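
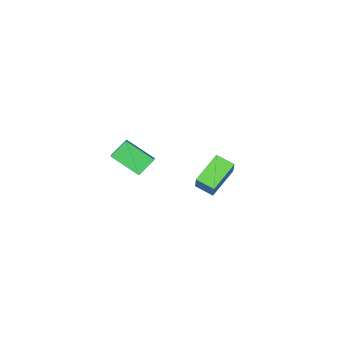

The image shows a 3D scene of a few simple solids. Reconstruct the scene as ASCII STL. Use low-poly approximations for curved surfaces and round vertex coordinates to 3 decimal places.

solid 
facet normal -0.496 0.790 -0.361
outer loop
vertex -5.033 -3.477 -2.527
vertex -4.411 -2.387 -0.995
vertex -3.284 -2.893 -3.652
endloop
endfacet
facet normal -0.314 -0.550 -0.774
outer loop
vertex -2.669 -3.873 -3.205
vertex -5.033 -3.477 -2.527
vertex -3.284 -2.893 -3.652
endloop
endfacet
facet normal -0.496 0.790 -0.361
outer loop
vertex -3.284 -2.893 -3.652
vertex -4.411 -2.387 -0.995
vertex -2.662 -1.803 -2.121
endloop
endfacet
facet normal 0.809 0.270 -0.521
outer loop
vertex -2.662 -1.803 -2.121
vertex -2.669 -3.873 -3.205
vertex -3.284 -2.893 -3.652
endloop
endfacet
facet normal -0.810 -0.270 0.521
outer loop
vertex -5.033 -3.477 -2.527
vertex -3.796 -3.367 -0.548
vertex -4.411 -2.387 -0.995
endloop
endfacet
facet normal -0.314 -0.551 -0.773
outer loop
vertex -4.418 -4.457 -2.079
vertex -5.033 -3.477 -2.527
vertex -2.669 -3.873 -3.205
endloop
endfacet
facet normal -0.810 -0.270 0.521
outer loop
vertex -4.418 -4.457 -2.079
vertex -3.796 -3.367 -0.548
vertex -5.033 -3.477 -2.527
endloop
endfacet
facet normal 0.314 0.550 0.774
outer loop
vertex -4.411 -2.387 -0.995
vertex -3.796 -3.367 -0.548
vertex -2.662 -1.803 -2.121
endloop
endfacet
facet normal 0.810 0.270 -0.521
outer loop
vertex -2.047 -2.783 -1.673
vertex -2.669 -3.873 -3.205
vertex -2.662 -1.803 -2.121
endloop
endfacet
facet normal 0.314 0.551 0.774
outer loop
vertex -2.662 -1.803 -2.121
vertex -3.796 -3.367 -0.548
vertex -2.047 -2.783 -1.673
endloop
endfacet
facet normal 0.496 -0.790 0.361
outer loop
vertex -2.047 -2.783 -1.673
vertex -4.418 -4.457 -2.079
vertex -2.669 -3.873 -3.205
endloop
endfacet
facet normal 0.496 -0.790 0.361
outer loop
vertex -3.796 -3.367 -0.548
vertex -4.418 -4.457 -2.079
vertex -2.047 -2.783 -1.673
endloop
endfacet
facet normal -0.436 -0.733 -0.522
outer loop
vertex 2.881 -2.082 4.02
vertex 1.895 -0.736 2.954
vertex 3.863 -2.049 3.153
endloop
endfacet
facet normal 0.498 -0.680 0.538
outer loop
vertex 4.425 -1.104 3.826
vertex 2.881 -2.082 4.02
vertex 3.863 -2.049 3.153
endloop
endfacet
facet normal -0.436 -0.733 -0.522
outer loop
vertex 3.863 -2.049 3.153
vertex 1.895 -0.736 2.954
vertex 2.876 -0.703 2.087
endloop
endfacet
facet normal 0.749 0.026 -0.662
outer loop
vertex 2.876 -0.703 2.087
vertex 4.425 -1.104 3.826
vertex 3.863 -2.049 3.153
endloop
endfacet
facet normal -0.750 -0.025 0.661
outer loop
vertex 2.881 -2.082 4.02
vertex 2.457 0.209 3.627
vertex 1.895 -0.736 2.954
endloop
endfacet
facet normal 0.498 -0.680 0.538
outer loop
vertex 3.444 -1.137 4.693
vertex 2.881 -2.082 4.02
vertex 4.425 -1.104 3.826
endloop
endfacet
facet normal -0.749 -0.025 0.662
outer loop
vertex 3.444 -1.137 4.693
vertex 2.457 0.209 3.627
vertex 2.881 -2.082 4.02
endloop
endfacet
facet normal -0.498 0.680 -0.538
outer loop
vertex 1.895 -0.736 2.954
vertex 2.457 0.209 3.627
vertex 2.876 -0.703 2.087
endloop
endfacet
facet normal 0.749 0.025 -0.662
outer loop
vertex 3.439 0.242 2.76
vertex 4.425 -1.104 3.826
vertex 2.876 -0.703 2.087
endloop
endfacet
facet normal -0.498 0.680 -0.538
outer loop
vertex 2.876 -0.703 2.087
vertex 2.457 0.209 3.627
vertex 3.439 0.242 2.76
endloop
endfacet
facet normal 0.436 0.733 0.522
outer loop
vertex 3.439 0.242 2.76
vertex 3.444 -1.137 4.693
vertex 4.425 -1.104 3.826
endloop
endfacet
facet normal 0.436 0.733 0.522
outer loop
vertex 2.457 0.209 3.627
vertex 3.444 -1.137 4.693
vertex 3.439 0.242 2.76
endloop
endfacet

endsolid


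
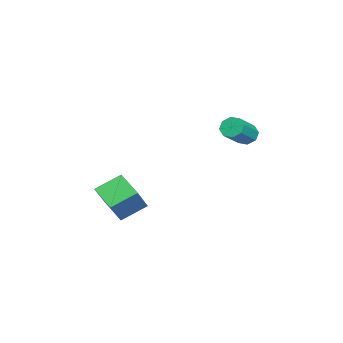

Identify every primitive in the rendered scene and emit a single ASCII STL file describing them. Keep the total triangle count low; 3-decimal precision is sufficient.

solid 
facet normal -0.761 0.294 -0.579
outer loop
vertex 1.4 2.727 1.284
vertex 1.071 2.235 1.467
vertex 1.14 2.816 1.671
endloop
endfacet
facet normal 0.347 0.938 0.018
outer loop
vertex 1.4 2.727 1.284
vertex 1.14 2.816 1.671
vertex 2.618 2.258 2.211
endloop
endfacet
facet normal 0.347 0.938 0.019
outer loop
vertex 2.618 2.258 2.211
vertex 1.14 2.816 1.671
vertex 2.357 2.347 2.597
endloop
endfacet
facet normal 0.760 -0.292 0.581
outer loop
vertex 2.618 2.258 2.211
vertex 2.357 2.347 2.597
vertex 2.289 1.765 2.393
endloop
endfacet
facet normal -0.761 0.293 -0.578
outer loop
vertex 1.14 2.816 1.671
vertex 1.071 2.235 1.467
vertex 0.84 2.564 1.938
endloop
endfacet
facet normal -0.143 0.795 0.590
outer loop
vertex 1.14 2.816 1.671
vertex 0.84 2.564 1.938
vertex 2.357 2.347 2.597
endloop
endfacet
facet normal -0.142 0.796 0.589
outer loop
vertex 2.357 2.347 2.597
vertex 0.84 2.564 1.938
vertex 2.057 2.095 2.865
endloop
endfacet
facet normal 0.762 -0.292 0.578
outer loop
vertex 2.357 2.347 2.597
vertex 2.057 2.095 2.865
vertex 2.289 1.765 2.393
endloop
endfacet
facet normal -0.761 0.294 -0.578
outer loop
vertex 0.84 2.564 1.938
vertex 1.071 2.235 1.467
vertex 0.675 2.119 1.929
endloop
endfacet
facet normal -0.549 0.187 0.815
outer loop
vertex 0.84 2.564 1.938
vertex 0.675 2.119 1.929
vertex 2.057 2.095 2.865
endloop
endfacet
facet normal -0.549 0.187 0.815
outer loop
vertex 2.057 2.095 2.865
vertex 0.675 2.119 1.929
vertex 1.892 1.65 2.856
endloop
endfacet
facet normal 0.760 -0.294 0.579
outer loop
vertex 2.057 2.095 2.865
vertex 1.892 1.65 2.856
vertex 2.289 1.765 2.393
endloop
endfacet
facet normal -0.761 0.294 -0.578
outer loop
vertex 0.675 2.119 1.929
vertex 1.071 2.235 1.467
vertex 0.742 1.742 1.649
endloop
endfacet
facet normal -0.633 -0.531 0.563
outer loop
vertex 0.675 2.119 1.929
vertex 0.742 1.742 1.649
vertex 1.892 1.65 2.856
endloop
endfacet
facet normal -0.633 -0.532 0.563
outer loop
vertex 1.892 1.65 2.856
vertex 0.742 1.742 1.649
vertex 1.96 1.273 2.576
endloop
endfacet
facet normal 0.761 -0.293 0.579
outer loop
vertex 1.892 1.65 2.856
vertex 1.96 1.273 2.576
vertex 2.289 1.765 2.393
endloop
endfacet
facet normal -0.760 0.292 -0.581
outer loop
vertex 0.742 1.742 1.649
vertex 1.071 2.235 1.467
vertex 1.003 1.653 1.263
endloop
endfacet
facet normal -0.347 -0.938 -0.018
outer loop
vertex 0.742 1.742 1.649
vertex 1.003 1.653 1.263
vertex 1.96 1.273 2.576
endloop
endfacet
facet normal -0.348 -0.937 -0.018
outer loop
vertex 1.96 1.273 2.576
vertex 1.003 1.653 1.263
vertex 2.22 1.184 2.189
endloop
endfacet
facet normal 0.761 -0.294 0.579
outer loop
vertex 1.96 1.273 2.576
vertex 2.22 1.184 2.189
vertex 2.289 1.765 2.393
endloop
endfacet
facet normal -0.762 0.292 -0.578
outer loop
vertex 1.003 1.653 1.263
vertex 1.071 2.235 1.467
vertex 1.303 1.905 0.995
endloop
endfacet
facet normal 0.142 -0.795 -0.589
outer loop
vertex 1.003 1.653 1.263
vertex 1.303 1.905 0.995
vertex 2.22 1.184 2.189
endloop
endfacet
facet normal 0.143 -0.795 -0.590
outer loop
vertex 2.22 1.184 2.189
vertex 1.303 1.905 0.995
vertex 2.52 1.436 1.922
endloop
endfacet
facet normal 0.761 -0.293 0.578
outer loop
vertex 2.22 1.184 2.189
vertex 2.52 1.436 1.922
vertex 2.289 1.765 2.393
endloop
endfacet
facet normal -0.760 0.294 -0.579
outer loop
vertex 1.303 1.905 0.995
vertex 1.071 2.235 1.467
vertex 1.468 2.35 1.004
endloop
endfacet
facet normal 0.549 -0.187 -0.815
outer loop
vertex 1.303 1.905 0.995
vertex 1.468 2.35 1.004
vertex 2.52 1.436 1.922
endloop
endfacet
facet normal 0.549 -0.187 -0.815
outer loop
vertex 2.52 1.436 1.922
vertex 1.468 2.35 1.004
vertex 2.685 1.881 1.931
endloop
endfacet
facet normal 0.761 -0.294 0.578
outer loop
vertex 2.52 1.436 1.922
vertex 2.685 1.881 1.931
vertex 2.289 1.765 2.393
endloop
endfacet
facet normal -0.761 0.293 -0.579
outer loop
vertex 1.468 2.35 1.004
vertex 1.071 2.235 1.467
vertex 1.4 2.727 1.284
endloop
endfacet
facet normal 0.633 0.532 -0.562
outer loop
vertex 1.468 2.35 1.004
vertex 1.4 2.727 1.284
vertex 2.685 1.881 1.931
endloop
endfacet
facet normal 0.633 0.531 -0.563
outer loop
vertex 2.685 1.881 1.931
vertex 1.4 2.727 1.284
vertex 2.618 2.258 2.211
endloop
endfacet
facet normal 0.761 -0.294 0.578
outer loop
vertex 2.685 1.881 1.931
vertex 2.618 2.258 2.211
vertex 2.289 1.765 2.393
endloop
endfacet
facet normal -0.612 -0.659 0.438
outer loop
vertex 0.418 -3.807 -2.005
vertex -0.811 -3.619 -3.441
vertex 1.114 -4.948 -2.749
endloop
endfacet
facet normal 0.647 -0.099 0.756
outer loop
vertex 2.051 -3.941 -3.419
vertex 0.418 -3.807 -2.005
vertex 1.114 -4.948 -2.749
endloop
endfacet
facet normal -0.612 -0.659 0.438
outer loop
vertex 1.114 -4.948 -2.749
vertex -0.811 -3.619 -3.441
vertex -0.115 -4.761 -4.186
endloop
endfacet
facet normal 0.455 -0.746 -0.486
outer loop
vertex -0.115 -4.761 -4.186
vertex 2.051 -3.941 -3.419
vertex 1.114 -4.948 -2.749
endloop
endfacet
facet normal -0.454 0.746 0.486
outer loop
vertex 0.418 -3.807 -2.005
vertex 0.126 -2.612 -4.111
vertex -0.811 -3.619 -3.441
endloop
endfacet
facet normal 0.647 -0.099 0.756
outer loop
vertex 1.355 -2.799 -2.674
vertex 0.418 -3.807 -2.005
vertex 2.051 -3.941 -3.419
endloop
endfacet
facet normal -0.455 0.746 0.486
outer loop
vertex 1.355 -2.799 -2.674
vertex 0.126 -2.612 -4.111
vertex 0.418 -3.807 -2.005
endloop
endfacet
facet normal -0.647 0.099 -0.756
outer loop
vertex -0.811 -3.619 -3.441
vertex 0.126 -2.612 -4.111
vertex -0.115 -4.761 -4.186
endloop
endfacet
facet normal 0.455 -0.746 -0.487
outer loop
vertex 0.822 -3.753 -4.855
vertex 2.051 -3.941 -3.419
vertex -0.115 -4.761 -4.186
endloop
endfacet
facet normal -0.647 0.099 -0.756
outer loop
vertex -0.115 -4.761 -4.186
vertex 0.126 -2.612 -4.111
vertex 0.822 -3.753 -4.855
endloop
endfacet
facet normal 0.612 0.659 -0.438
outer loop
vertex 0.822 -3.753 -4.855
vertex 1.355 -2.799 -2.674
vertex 2.051 -3.941 -3.419
endloop
endfacet
facet normal 0.612 0.659 -0.438
outer loop
vertex 0.126 -2.612 -4.111
vertex 1.355 -2.799 -2.674
vertex 0.822 -3.753 -4.855
endloop
endfacet

endsolid


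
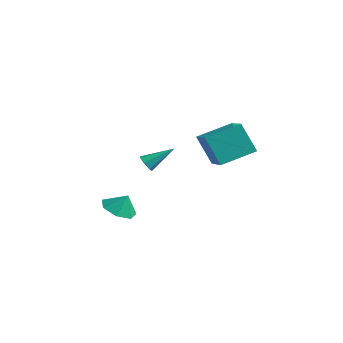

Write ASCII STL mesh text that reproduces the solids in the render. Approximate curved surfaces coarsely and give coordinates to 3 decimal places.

solid 
facet normal -0.345 -0.301 -0.889
outer loop
vertex 0.731 -3.435 -3.005
vertex 0.159 -2.629 -3.056
vertex 1.088 -2.747 -3.377
endloop
endfacet
facet normal 0.865 -0.200 0.461
outer loop
vertex 0.731 -3.435 -3.005
vertex 1.088 -2.747 -3.377
vertex 0.521 -2.311 -2.124
endloop
endfacet
facet normal -0.345 -0.302 -0.888
outer loop
vertex 1.088 -2.747 -3.377
vertex 0.159 -2.629 -3.056
vertex 0.745 -1.97 -3.508
endloop
endfacet
facet normal 0.871 0.426 0.246
outer loop
vertex 1.088 -2.747 -3.377
vertex 0.745 -1.97 -3.508
vertex 0.521 -2.311 -2.124
endloop
endfacet
facet normal -0.345 -0.303 -0.888
outer loop
vertex 0.745 -1.97 -3.508
vertex 0.159 -2.629 -3.056
vertex -0.04 -1.689 -3.299
endloop
endfacet
facet normal 0.389 0.878 0.279
outer loop
vertex 0.745 -1.97 -3.508
vertex -0.04 -1.689 -3.299
vertex 0.521 -2.311 -2.124
endloop
endfacet
facet normal -0.345 -0.303 -0.888
outer loop
vertex -0.04 -1.689 -3.299
vertex 0.159 -2.629 -3.056
vertex -0.675 -2.116 -2.907
endloop
endfacet
facet normal -0.218 0.816 0.536
outer loop
vertex -0.04 -1.689 -3.299
vertex -0.675 -2.116 -2.907
vertex 0.521 -2.311 -2.124
endloop
endfacet
facet normal -0.345 -0.302 -0.889
outer loop
vertex -0.675 -2.116 -2.907
vertex 0.159 -2.629 -3.056
vertex -0.682 -2.928 -2.628
endloop
endfacet
facet normal -0.492 0.287 0.822
outer loop
vertex -0.675 -2.116 -2.907
vertex -0.682 -2.928 -2.628
vertex 0.521 -2.311 -2.124
endloop
endfacet
facet normal -0.345 -0.301 -0.889
outer loop
vertex -0.682 -2.928 -2.628
vertex 0.159 -2.629 -3.056
vertex -0.056 -3.515 -2.672
endloop
endfacet
facet normal -0.227 -0.311 0.923
outer loop
vertex -0.682 -2.928 -2.628
vertex -0.056 -3.515 -2.672
vertex 0.521 -2.311 -2.124
endloop
endfacet
facet normal -0.345 -0.301 -0.889
outer loop
vertex -0.056 -3.515 -2.672
vertex 0.159 -2.629 -3.056
vertex 0.731 -3.435 -3.005
endloop
endfacet
facet normal 0.376 -0.527 0.762
outer loop
vertex -0.056 -3.515 -2.672
vertex 0.731 -3.435 -3.005
vertex 0.521 -2.311 -2.124
endloop
endfacet
facet normal -0.491 -0.704 -0.513
outer loop
vertex 3.634 -4.557 2.311
vertex 3.392 -4.181 2.026
vertex 3.851 -4.428 1.926
endloop
endfacet
facet normal 0.842 -0.426 0.332
outer loop
vertex 3.634 -4.557 2.311
vertex 3.851 -4.428 1.926
vertex 4.188 -3.039 2.854
endloop
endfacet
facet normal -0.491 -0.706 -0.511
outer loop
vertex 3.851 -4.428 1.926
vertex 3.392 -4.181 2.026
vertex 3.722 -4.114 1.616
endloop
endfacet
facet normal 0.930 0.020 -0.367
outer loop
vertex 3.851 -4.428 1.926
vertex 3.722 -4.114 1.616
vertex 4.188 -3.039 2.854
endloop
endfacet
facet normal -0.491 -0.706 -0.511
outer loop
vertex 3.722 -4.114 1.616
vertex 3.392 -4.181 2.026
vertex 3.345 -3.85 1.614
endloop
endfacet
facet normal 0.423 0.599 -0.680
outer loop
vertex 3.722 -4.114 1.616
vertex 3.345 -3.85 1.614
vertex 4.188 -3.039 2.854
endloop
endfacet
facet normal -0.491 -0.706 -0.511
outer loop
vertex 3.345 -3.85 1.614
vertex 3.392 -4.181 2.026
vertex 3.004 -3.836 1.922
endloop
endfacet
facet normal -0.299 0.879 -0.371
outer loop
vertex 3.345 -3.85 1.614
vertex 3.004 -3.836 1.922
vertex 4.188 -3.039 2.854
endloop
endfacet
facet normal -0.491 -0.706 -0.510
outer loop
vertex 3.004 -3.836 1.922
vertex 3.392 -4.181 2.026
vertex 2.955 -4.081 2.308
endloop
endfacet
facet normal -0.690 0.647 0.323
outer loop
vertex 3.004 -3.836 1.922
vertex 2.955 -4.081 2.308
vertex 4.188 -3.039 2.854
endloop
endfacet
facet normal -0.492 -0.705 -0.512
outer loop
vertex 2.955 -4.081 2.308
vertex 3.392 -4.181 2.026
vertex 3.235 -4.402 2.481
endloop
endfacet
facet normal -0.458 0.078 0.886
outer loop
vertex 2.955 -4.081 2.308
vertex 3.235 -4.402 2.481
vertex 4.188 -3.039 2.854
endloop
endfacet
facet normal -0.492 -0.704 -0.512
outer loop
vertex 3.235 -4.402 2.481
vertex 3.392 -4.181 2.026
vertex 3.634 -4.557 2.311
endloop
endfacet
facet normal 0.224 -0.400 0.889
outer loop
vertex 3.235 -4.402 2.481
vertex 3.634 -4.557 2.311
vertex 4.188 -3.039 2.854
endloop
endfacet
facet normal -0.536 -0.018 0.844
outer loop
vertex 2.79 0.871 1.513
vertex 3.692 2.585 2.121
vertex 1.275 2.001 0.575
endloop
endfacet
facet normal -0.444 -0.844 -0.300
outer loop
vertex 2.288 2.035 -1.021
vertex 2.79 0.871 1.513
vertex 1.275 2.001 0.575
endloop
endfacet
facet normal -0.536 -0.018 0.844
outer loop
vertex 1.275 2.001 0.575
vertex 3.692 2.585 2.121
vertex 2.177 3.715 1.183
endloop
endfacet
facet normal -0.718 0.536 -0.444
outer loop
vertex 2.177 3.715 1.183
vertex 2.288 2.035 -1.021
vertex 1.275 2.001 0.575
endloop
endfacet
facet normal 0.718 -0.536 0.444
outer loop
vertex 2.79 0.871 1.513
vertex 4.705 2.619 0.525
vertex 3.692 2.585 2.121
endloop
endfacet
facet normal -0.444 -0.844 -0.300
outer loop
vertex 3.803 0.905 -0.083
vertex 2.79 0.871 1.513
vertex 2.288 2.035 -1.021
endloop
endfacet
facet normal 0.718 -0.536 0.444
outer loop
vertex 3.803 0.905 -0.083
vertex 4.705 2.619 0.525
vertex 2.79 0.871 1.513
endloop
endfacet
facet normal 0.444 0.844 0.300
outer loop
vertex 3.692 2.585 2.121
vertex 4.705 2.619 0.525
vertex 2.177 3.715 1.183
endloop
endfacet
facet normal -0.718 0.536 -0.444
outer loop
vertex 3.19 3.749 -0.413
vertex 2.288 2.035 -1.021
vertex 2.177 3.715 1.183
endloop
endfacet
facet normal 0.444 0.844 0.300
outer loop
vertex 2.177 3.715 1.183
vertex 4.705 2.619 0.525
vertex 3.19 3.749 -0.413
endloop
endfacet
facet normal 0.536 0.018 -0.844
outer loop
vertex 3.19 3.749 -0.413
vertex 3.803 0.905 -0.083
vertex 2.288 2.035 -1.021
endloop
endfacet
facet normal 0.536 0.018 -0.844
outer loop
vertex 4.705 2.619 0.525
vertex 3.803 0.905 -0.083
vertex 3.19 3.749 -0.413
endloop
endfacet

endsolid


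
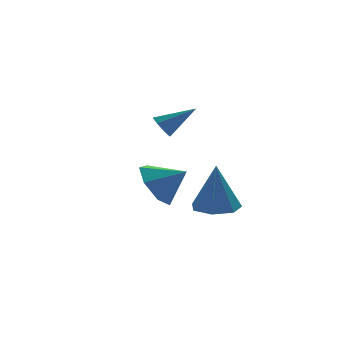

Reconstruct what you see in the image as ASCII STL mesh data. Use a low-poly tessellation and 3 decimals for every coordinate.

solid 
facet normal 0.012 0.019 -1.000
outer loop
vertex 2.797 -0.695 -1.934
vertex 2.11 -1.124 -1.95
vertex 2.203 -0.319 -1.934
endloop
endfacet
facet normal 0.490 0.775 0.399
outer loop
vertex 2.797 -0.695 -1.934
vertex 2.203 -0.319 -1.934
vertex 2.09 -1.156 -0.17
endloop
endfacet
facet normal 0.010 0.019 -1.000
outer loop
vertex 2.203 -0.319 -1.934
vertex 2.11 -1.124 -1.95
vertex 1.539 -0.549 -1.945
endloop
endfacet
facet normal -0.307 0.867 0.392
outer loop
vertex 2.203 -0.319 -1.934
vertex 1.539 -0.549 -1.945
vertex 2.09 -1.156 -0.17
endloop
endfacet
facet normal 0.010 0.019 -1.000
outer loop
vertex 1.539 -0.549 -1.945
vertex 2.11 -1.124 -1.95
vertex 1.304 -1.211 -1.96
endloop
endfacet
facet normal -0.876 0.302 0.375
outer loop
vertex 1.539 -0.549 -1.945
vertex 1.304 -1.211 -1.96
vertex 2.09 -1.156 -0.17
endloop
endfacet
facet normal 0.010 0.018 -1.000
outer loop
vertex 1.304 -1.211 -1.96
vertex 2.11 -1.124 -1.95
vertex 1.676 -1.808 -1.967
endloop
endfacet
facet normal -0.789 -0.496 0.362
outer loop
vertex 1.304 -1.211 -1.96
vertex 1.676 -1.808 -1.967
vertex 2.09 -1.156 -0.17
endloop
endfacet
facet normal 0.011 0.018 -1.000
outer loop
vertex 1.676 -1.808 -1.967
vertex 2.11 -1.124 -1.95
vertex 2.374 -1.889 -1.961
endloop
endfacet
facet normal -0.111 -0.926 0.361
outer loop
vertex 1.676 -1.808 -1.967
vertex 2.374 -1.889 -1.961
vertex 2.09 -1.156 -0.17
endloop
endfacet
facet normal 0.010 0.018 -1.000
outer loop
vertex 2.374 -1.889 -1.961
vertex 2.11 -1.124 -1.95
vertex 2.873 -1.394 -1.947
endloop
endfacet
facet normal 0.648 -0.664 0.374
outer loop
vertex 2.374 -1.889 -1.961
vertex 2.873 -1.394 -1.947
vertex 2.09 -1.156 -0.17
endloop
endfacet
facet normal 0.011 0.020 -1.000
outer loop
vertex 2.873 -1.394 -1.947
vertex 2.11 -1.124 -1.95
vertex 2.797 -0.695 -1.934
endloop
endfacet
facet normal 0.916 0.092 0.391
outer loop
vertex 2.873 -1.394 -1.947
vertex 2.797 -0.695 -1.934
vertex 2.09 -1.156 -0.17
endloop
endfacet
facet normal -0.799 0.210 -0.564
outer loop
vertex 1.538 1.277 0.421
vertex 1.255 1.331 0.842
vertex 1.539 1.643 0.556
endloop
endfacet
facet normal 0.833 0.190 -0.520
outer loop
vertex 1.538 1.277 0.421
vertex 1.539 1.643 0.556
vertex 2.325 1.049 1.598
endloop
endfacet
facet normal -0.799 0.211 -0.563
outer loop
vertex 1.539 1.643 0.556
vertex 1.255 1.331 0.842
vertex 1.374 1.827 0.859
endloop
endfacet
facet normal 0.669 0.738 -0.084
outer loop
vertex 1.539 1.643 0.556
vertex 1.374 1.827 0.859
vertex 2.325 1.049 1.598
endloop
endfacet
facet normal -0.799 0.211 -0.564
outer loop
vertex 1.374 1.827 0.859
vertex 1.255 1.331 0.842
vertex 1.139 1.72 1.152
endloop
endfacet
facet normal 0.268 0.815 0.513
outer loop
vertex 1.374 1.827 0.859
vertex 1.139 1.72 1.152
vertex 2.325 1.049 1.598
endloop
endfacet
facet normal -0.798 0.211 -0.564
outer loop
vertex 1.139 1.72 1.152
vertex 1.255 1.331 0.842
vertex 0.972 1.385 1.263
endloop
endfacet
facet normal -0.135 0.372 0.918
outer loop
vertex 1.139 1.72 1.152
vertex 0.972 1.385 1.263
vertex 2.325 1.049 1.598
endloop
endfacet
facet normal -0.799 0.210 -0.564
outer loop
vertex 0.972 1.385 1.263
vertex 1.255 1.331 0.842
vertex 0.971 1.019 1.128
endloop
endfacet
facet normal -0.303 -0.329 0.894
outer loop
vertex 0.972 1.385 1.263
vertex 0.971 1.019 1.128
vertex 2.325 1.049 1.598
endloop
endfacet
facet normal -0.799 0.210 -0.564
outer loop
vertex 0.971 1.019 1.128
vertex 1.255 1.331 0.842
vertex 1.136 0.836 0.826
endloop
endfacet
facet normal -0.139 -0.879 0.457
outer loop
vertex 0.971 1.019 1.128
vertex 1.136 0.836 0.826
vertex 2.325 1.049 1.598
endloop
endfacet
facet normal -0.800 0.210 -0.562
outer loop
vertex 1.136 0.836 0.826
vertex 1.255 1.331 0.842
vertex 1.37 0.943 0.533
endloop
endfacet
facet normal 0.262 -0.955 -0.140
outer loop
vertex 1.136 0.836 0.826
vertex 1.37 0.943 0.533
vertex 2.325 1.049 1.598
endloop
endfacet
facet normal -0.798 0.212 -0.564
outer loop
vertex 1.37 0.943 0.533
vertex 1.255 1.331 0.842
vertex 1.538 1.277 0.421
endloop
endfacet
facet normal 0.663 -0.516 -0.543
outer loop
vertex 1.37 0.943 0.533
vertex 1.538 1.277 0.421
vertex 2.325 1.049 1.598
endloop
endfacet
facet normal -0.730 0.426 -0.535
outer loop
vertex 0.115 -2.319 -0.743
vertex -0.481 -2.576 -0.134
vertex -0.014 -1.819 -0.169
endloop
endfacet
facet normal 0.966 0.260 -0.009
outer loop
vertex 0.115 -2.319 -0.743
vertex -0.014 -1.819 -0.169
vertex 0.321 -3.044 0.454
endloop
endfacet
facet normal -0.730 0.425 -0.535
outer loop
vertex -0.014 -1.819 -0.169
vertex -0.481 -2.576 -0.134
vertex -0.495 -1.889 0.431
endloop
endfacet
facet normal 0.658 0.476 0.583
outer loop
vertex -0.014 -1.819 -0.169
vertex -0.495 -1.889 0.431
vertex 0.321 -3.044 0.454
endloop
endfacet
facet normal -0.729 0.426 -0.536
outer loop
vertex -0.495 -1.889 0.431
vertex -0.481 -2.576 -0.134
vertex -0.966 -2.476 0.605
endloop
endfacet
facet normal 0.178 0.145 0.973
outer loop
vertex -0.495 -1.889 0.431
vertex -0.966 -2.476 0.605
vertex 0.321 -3.044 0.454
endloop
endfacet
facet normal -0.729 0.427 -0.536
outer loop
vertex -0.966 -2.476 0.605
vertex -0.481 -2.576 -0.134
vertex -1.072 -3.138 0.222
endloop
endfacet
facet normal -0.112 -0.484 0.868
outer loop
vertex -0.966 -2.476 0.605
vertex -1.072 -3.138 0.222
vertex 0.321 -3.044 0.454
endloop
endfacet
facet normal -0.729 0.427 -0.536
outer loop
vertex -1.072 -3.138 0.222
vertex -0.481 -2.576 -0.134
vertex -0.733 -3.377 -0.429
endloop
endfacet
facet normal 0.005 -0.938 0.347
outer loop
vertex -1.072 -3.138 0.222
vertex -0.733 -3.377 -0.429
vertex 0.321 -3.044 0.454
endloop
endfacet
facet normal -0.729 0.426 -0.535
outer loop
vertex -0.733 -3.377 -0.429
vertex -0.481 -2.576 -0.134
vertex -0.205 -3.013 -0.859
endloop
endfacet
facet normal 0.442 -0.875 -0.198
outer loop
vertex -0.733 -3.377 -0.429
vertex -0.205 -3.013 -0.859
vertex 0.321 -3.044 0.454
endloop
endfacet
facet normal -0.730 0.426 -0.535
outer loop
vertex -0.205 -3.013 -0.859
vertex -0.481 -2.576 -0.134
vertex 0.115 -2.319 -0.743
endloop
endfacet
facet normal 0.870 -0.341 -0.356
outer loop
vertex -0.205 -3.013 -0.859
vertex 0.115 -2.319 -0.743
vertex 0.321 -3.044 0.454
endloop
endfacet

endsolid


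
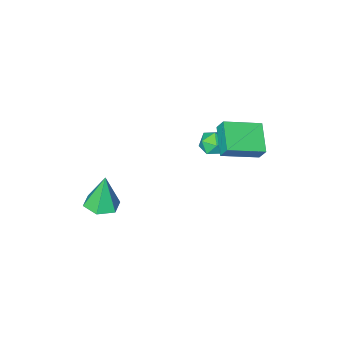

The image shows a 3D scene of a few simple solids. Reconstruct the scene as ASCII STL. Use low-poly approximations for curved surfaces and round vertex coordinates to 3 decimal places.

solid 
facet normal -0.256 0.548 0.796
outer loop
vertex -1.739 -2.108 0.896
vertex -2.487 -2.285 0.777
vertex -2.047 -2.739 1.231
endloop
endfacet
facet normal 0.396 0.272 0.877
outer loop
vertex -1.739 -2.108 0.896
vertex -2.047 -2.739 1.231
vertex -1.335 -2.773 0.92
endloop
endfacet
facet normal 0.800 0.498 0.335
outer loop
vertex -1.739 -2.108 0.896
vertex -1.335 -2.773 0.92
vertex -1.334 -2.34 0.273
endloop
endfacet
facet normal 0.397 0.914 -0.082
outer loop
vertex -1.739 -2.108 0.896
vertex -1.334 -2.34 0.273
vertex -2.046 -2.039 0.184
endloop
endfacet
facet normal -0.256 0.945 0.202
outer loop
vertex -1.739 -2.108 0.896
vertex -2.046 -2.039 0.184
vertex -2.487 -2.285 0.777
endloop
endfacet
facet normal 0.342 -0.438 0.831
outer loop
vertex -1.335 -2.773 0.92
vertex -2.047 -2.739 1.231
vertex -1.834 -3.361 0.816
endloop
endfacet
facet normal -0.713 0.009 0.701
outer loop
vertex -2.047 -2.739 1.231
vertex -2.487 -2.285 0.777
vertex -2.546 -3.06 0.727
endloop
endfacet
facet normal -0.713 0.651 -0.260
outer loop
vertex -2.487 -2.285 0.777
vertex -2.046 -2.039 0.184
vertex -2.545 -2.627 0.08
endloop
endfacet
facet normal 0.344 0.600 -0.722
outer loop
vertex -2.046 -2.039 0.184
vertex -1.334 -2.34 0.273
vertex -1.833 -2.661 -0.231
endloop
endfacet
facet normal 0.996 -0.073 -0.047
outer loop
vertex -1.334 -2.34 0.273
vertex -1.335 -2.773 0.92
vertex -1.393 -3.115 0.223
endloop
endfacet
facet normal -0.397 -0.914 0.082
outer loop
vertex -2.141 -3.292 0.104
vertex -1.834 -3.361 0.816
vertex -2.546 -3.06 0.727
endloop
endfacet
facet normal -0.800 -0.498 -0.335
outer loop
vertex -2.141 -3.292 0.104
vertex -2.546 -3.06 0.727
vertex -2.545 -2.627 0.08
endloop
endfacet
facet normal -0.396 -0.272 -0.877
outer loop
vertex -2.141 -3.292 0.104
vertex -2.545 -2.627 0.08
vertex -1.833 -2.661 -0.231
endloop
endfacet
facet normal 0.256 -0.548 -0.796
outer loop
vertex -2.141 -3.292 0.104
vertex -1.833 -2.661 -0.231
vertex -1.393 -3.115 0.223
endloop
endfacet
facet normal 0.256 -0.945 -0.202
outer loop
vertex -2.141 -3.292 0.104
vertex -1.393 -3.115 0.223
vertex -1.834 -3.361 0.816
endloop
endfacet
facet normal -0.344 -0.600 0.722
outer loop
vertex -2.546 -3.06 0.727
vertex -1.834 -3.361 0.816
vertex -2.047 -2.739 1.231
endloop
endfacet
facet normal -0.996 0.073 0.047
outer loop
vertex -2.545 -2.627 0.08
vertex -2.546 -3.06 0.727
vertex -2.487 -2.285 0.777
endloop
endfacet
facet normal -0.342 0.438 -0.831
outer loop
vertex -1.833 -2.661 -0.231
vertex -2.545 -2.627 0.08
vertex -2.046 -2.039 0.184
endloop
endfacet
facet normal 0.713 -0.009 -0.701
outer loop
vertex -1.393 -3.115 0.223
vertex -1.833 -2.661 -0.231
vertex -1.334 -2.34 0.273
endloop
endfacet
facet normal 0.713 -0.651 0.260
outer loop
vertex -1.834 -3.361 0.816
vertex -1.393 -3.115 0.223
vertex -1.335 -2.773 0.92
endloop
endfacet
facet normal 0.151 0.033 -0.988
outer loop
vertex 4.689 -3.765 -1.679
vertex 3.825 -3.508 -1.803
vertex 4.473 -2.881 -1.683
endloop
endfacet
facet normal 0.829 0.205 0.520
outer loop
vertex 4.689 -3.765 -1.679
vertex 4.473 -2.881 -1.683
vertex 3.535 -3.572 0.083
endloop
endfacet
facet normal 0.151 0.033 -0.988
outer loop
vertex 4.473 -2.881 -1.683
vertex 3.825 -3.508 -1.803
vertex 3.609 -2.624 -1.807
endloop
endfacet
facet normal 0.196 0.873 0.446
outer loop
vertex 4.473 -2.881 -1.683
vertex 3.609 -2.624 -1.807
vertex 3.535 -3.572 0.083
endloop
endfacet
facet normal 0.153 0.033 -0.988
outer loop
vertex 3.609 -2.624 -1.807
vertex 3.825 -3.508 -1.803
vertex 2.961 -3.252 -1.928
endloop
endfacet
facet normal -0.692 0.656 0.302
outer loop
vertex 3.609 -2.624 -1.807
vertex 2.961 -3.252 -1.928
vertex 3.535 -3.572 0.083
endloop
endfacet
facet normal 0.153 0.033 -0.988
outer loop
vertex 2.961 -3.252 -1.928
vertex 3.825 -3.508 -1.803
vertex 3.177 -4.136 -1.924
endloop
endfacet
facet normal -0.945 -0.230 0.233
outer loop
vertex 2.961 -3.252 -1.928
vertex 3.177 -4.136 -1.924
vertex 3.535 -3.572 0.083
endloop
endfacet
facet normal 0.152 0.034 -0.988
outer loop
vertex 3.177 -4.136 -1.924
vertex 3.825 -3.508 -1.803
vertex 4.041 -4.393 -1.8
endloop
endfacet
facet normal -0.312 -0.899 0.308
outer loop
vertex 3.177 -4.136 -1.924
vertex 4.041 -4.393 -1.8
vertex 3.535 -3.572 0.083
endloop
endfacet
facet normal 0.152 0.034 -0.988
outer loop
vertex 4.041 -4.393 -1.8
vertex 3.825 -3.508 -1.803
vertex 4.689 -3.765 -1.679
endloop
endfacet
facet normal 0.576 -0.681 0.452
outer loop
vertex 4.041 -4.393 -1.8
vertex 4.689 -3.765 -1.679
vertex 3.535 -3.572 0.083
endloop
endfacet
facet normal -0.901 0.329 -0.281
outer loop
vertex -3.105 -0.425 3.324
vertex -2.403 0.918 2.646
vertex -3.026 -0.839 2.587
endloop
endfacet
facet normal -0.423 -0.809 0.409
outer loop
vertex -1.277 -1.478 3.134
vertex -3.105 -0.425 3.324
vertex -3.026 -0.839 2.587
endloop
endfacet
facet normal -0.901 0.329 -0.283
outer loop
vertex -3.026 -0.839 2.587
vertex -2.403 0.918 2.646
vertex -2.323 0.503 1.908
endloop
endfacet
facet normal 0.093 -0.488 -0.868
outer loop
vertex -2.323 0.503 1.908
vertex -1.277 -1.478 3.134
vertex -3.026 -0.839 2.587
endloop
endfacet
facet normal -0.094 0.487 0.868
outer loop
vertex -3.105 -0.425 3.324
vertex -0.654 0.279 3.193
vertex -2.403 0.918 2.646
endloop
endfacet
facet normal -0.423 -0.809 0.409
outer loop
vertex -1.357 -1.063 3.872
vertex -3.105 -0.425 3.324
vertex -1.277 -1.478 3.134
endloop
endfacet
facet normal -0.094 0.488 0.868
outer loop
vertex -1.357 -1.063 3.872
vertex -0.654 0.279 3.193
vertex -3.105 -0.425 3.324
endloop
endfacet
facet normal 0.423 0.809 -0.409
outer loop
vertex -2.403 0.918 2.646
vertex -0.654 0.279 3.193
vertex -2.323 0.503 1.908
endloop
endfacet
facet normal 0.094 -0.487 -0.868
outer loop
vertex -0.575 -0.135 2.456
vertex -1.277 -1.478 3.134
vertex -2.323 0.503 1.908
endloop
endfacet
facet normal 0.423 0.809 -0.409
outer loop
vertex -2.323 0.503 1.908
vertex -0.654 0.279 3.193
vertex -0.575 -0.135 2.456
endloop
endfacet
facet normal 0.901 -0.329 0.282
outer loop
vertex -0.575 -0.135 2.456
vertex -1.357 -1.063 3.872
vertex -1.277 -1.478 3.134
endloop
endfacet
facet normal 0.901 -0.330 0.282
outer loop
vertex -0.654 0.279 3.193
vertex -1.357 -1.063 3.872
vertex -0.575 -0.135 2.456
endloop
endfacet

endsolid


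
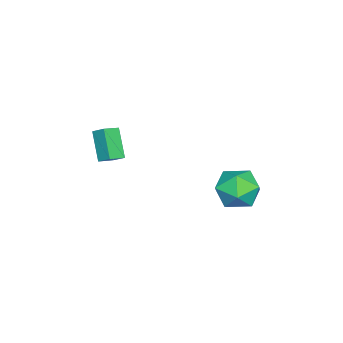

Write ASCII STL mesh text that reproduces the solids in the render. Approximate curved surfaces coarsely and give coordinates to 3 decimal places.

solid 
facet normal -0.338 -0.163 0.927
outer loop
vertex -0.98 2.149 -3.141
vertex -0.605 0.957 -3.214
vertex 0.174 1.832 -2.776
endloop
endfacet
facet normal -0.127 0.515 0.848
outer loop
vertex -0.98 2.149 -3.141
vertex 0.174 1.832 -2.776
vertex -0.007 2.878 -3.438
endloop
endfacet
facet normal -0.505 0.803 0.316
outer loop
vertex -0.98 2.149 -3.141
vertex -0.007 2.878 -3.438
vertex -0.899 2.65 -4.285
endloop
endfacet
facet normal -0.951 0.303 0.065
outer loop
vertex -0.98 2.149 -3.141
vertex -0.899 2.65 -4.285
vertex -1.268 1.462 -4.147
endloop
endfacet
facet normal -0.847 -0.294 0.443
outer loop
vertex -0.98 2.149 -3.141
vertex -1.268 1.462 -4.147
vertex -0.605 0.957 -3.214
endloop
endfacet
facet normal 0.558 0.510 0.654
outer loop
vertex -0.007 2.878 -3.438
vertex 0.174 1.832 -2.776
vertex 0.968 2.138 -3.693
endloop
endfacet
facet normal 0.218 -0.585 0.781
outer loop
vertex 0.174 1.832 -2.776
vertex -0.605 0.957 -3.214
vertex 0.599 0.95 -3.555
endloop
endfacet
facet normal -0.605 -0.796 -0.001
outer loop
vertex -0.605 0.957 -3.214
vertex -1.268 1.462 -4.147
vertex -0.293 0.722 -4.402
endloop
endfacet
facet normal -0.772 0.169 -0.612
outer loop
vertex -1.268 1.462 -4.147
vertex -0.899 2.65 -4.285
vertex -0.474 1.768 -5.064
endloop
endfacet
facet normal -0.053 0.977 -0.207
outer loop
vertex -0.899 2.65 -4.285
vertex -0.007 2.878 -3.438
vertex 0.305 2.643 -4.626
endloop
endfacet
facet normal 0.951 -0.303 -0.065
outer loop
vertex 0.68 1.451 -4.699
vertex 0.968 2.138 -3.693
vertex 0.599 0.95 -3.555
endloop
endfacet
facet normal 0.505 -0.803 -0.316
outer loop
vertex 0.68 1.451 -4.699
vertex 0.599 0.95 -3.555
vertex -0.293 0.722 -4.402
endloop
endfacet
facet normal 0.127 -0.515 -0.848
outer loop
vertex 0.68 1.451 -4.699
vertex -0.293 0.722 -4.402
vertex -0.474 1.768 -5.064
endloop
endfacet
facet normal 0.338 0.163 -0.927
outer loop
vertex 0.68 1.451 -4.699
vertex -0.474 1.768 -5.064
vertex 0.305 2.643 -4.626
endloop
endfacet
facet normal 0.847 0.294 -0.443
outer loop
vertex 0.68 1.451 -4.699
vertex 0.305 2.643 -4.626
vertex 0.968 2.138 -3.693
endloop
endfacet
facet normal 0.772 -0.169 0.612
outer loop
vertex 0.599 0.95 -3.555
vertex 0.968 2.138 -3.693
vertex 0.174 1.832 -2.776
endloop
endfacet
facet normal 0.053 -0.977 0.207
outer loop
vertex -0.293 0.722 -4.402
vertex 0.599 0.95 -3.555
vertex -0.605 0.957 -3.214
endloop
endfacet
facet normal -0.558 -0.510 -0.654
outer loop
vertex -0.474 1.768 -5.064
vertex -0.293 0.722 -4.402
vertex -1.268 1.462 -4.147
endloop
endfacet
facet normal -0.218 0.585 -0.781
outer loop
vertex 0.305 2.643 -4.626
vertex -0.474 1.768 -5.064
vertex -0.899 2.65 -4.285
endloop
endfacet
facet normal 0.605 0.796 0.001
outer loop
vertex 0.968 2.138 -3.693
vertex 0.305 2.643 -4.626
vertex -0.007 2.878 -3.438
endloop
endfacet
facet normal -0.806 0.498 -0.321
outer loop
vertex 0.345 -4.383 -0.942
vertex 0.566 -3.729 -0.482
vertex 1.26 -3.759 -2.27
endloop
endfacet
facet normal -0.266 -0.789 -0.554
outer loop
vertex 1.994 -4.211 -1.978
vertex 0.345 -4.383 -0.942
vertex 1.26 -3.759 -2.27
endloop
endfacet
facet normal -0.806 0.497 -0.321
outer loop
vertex 1.26 -3.759 -2.27
vertex 0.566 -3.729 -0.482
vertex 1.481 -3.104 -1.811
endloop
endfacet
facet normal 0.528 0.361 -0.769
outer loop
vertex 1.481 -3.104 -1.811
vertex 1.994 -4.211 -1.978
vertex 1.26 -3.759 -2.27
endloop
endfacet
facet normal -0.528 -0.362 0.768
outer loop
vertex 0.345 -4.383 -0.942
vertex 1.3 -4.181 -0.19
vertex 0.566 -3.729 -0.482
endloop
endfacet
facet normal -0.266 -0.789 -0.554
outer loop
vertex 1.079 -4.836 -0.649
vertex 0.345 -4.383 -0.942
vertex 1.994 -4.211 -1.978
endloop
endfacet
facet normal -0.529 -0.360 0.768
outer loop
vertex 1.079 -4.836 -0.649
vertex 1.3 -4.181 -0.19
vertex 0.345 -4.383 -0.942
endloop
endfacet
facet normal 0.266 0.789 0.554
outer loop
vertex 0.566 -3.729 -0.482
vertex 1.3 -4.181 -0.19
vertex 1.481 -3.104 -1.811
endloop
endfacet
facet normal 0.529 0.361 -0.768
outer loop
vertex 2.215 -3.557 -1.518
vertex 1.994 -4.211 -1.978
vertex 1.481 -3.104 -1.811
endloop
endfacet
facet normal 0.266 0.789 0.554
outer loop
vertex 1.481 -3.104 -1.811
vertex 1.3 -4.181 -0.19
vertex 2.215 -3.557 -1.518
endloop
endfacet
facet normal 0.806 -0.498 0.321
outer loop
vertex 2.215 -3.557 -1.518
vertex 1.079 -4.836 -0.649
vertex 1.994 -4.211 -1.978
endloop
endfacet
facet normal 0.806 -0.497 0.322
outer loop
vertex 1.3 -4.181 -0.19
vertex 1.079 -4.836 -0.649
vertex 2.215 -3.557 -1.518
endloop
endfacet

endsolid


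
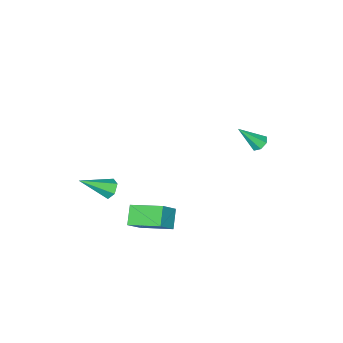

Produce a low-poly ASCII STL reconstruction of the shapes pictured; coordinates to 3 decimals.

solid 
facet normal -0.734 0.414 -0.539
outer loop
vertex 2.76 -1.705 -2.308
vertex 2.546 -1.395 -1.778
vertex 2.988 -1.114 -2.164
endloop
endfacet
facet normal 0.759 -0.137 -0.637
outer loop
vertex 2.76 -1.705 -2.308
vertex 2.988 -1.114 -2.164
vertex 4.014 -2.225 -0.702
endloop
endfacet
facet normal -0.734 0.415 -0.538
outer loop
vertex 2.988 -1.114 -2.164
vertex 2.546 -1.395 -1.778
vertex 2.775 -0.804 -1.634
endloop
endfacet
facet normal 0.772 0.633 -0.060
outer loop
vertex 2.988 -1.114 -2.164
vertex 2.775 -0.804 -1.634
vertex 4.014 -2.225 -0.702
endloop
endfacet
facet normal -0.734 0.415 -0.538
outer loop
vertex 2.775 -0.804 -1.634
vertex 2.546 -1.395 -1.778
vertex 2.333 -1.085 -1.248
endloop
endfacet
facet normal 0.212 0.658 0.722
outer loop
vertex 2.775 -0.804 -1.634
vertex 2.333 -1.085 -1.248
vertex 4.014 -2.225 -0.702
endloop
endfacet
facet normal -0.734 0.415 -0.538
outer loop
vertex 2.333 -1.085 -1.248
vertex 2.546 -1.395 -1.778
vertex 2.105 -1.676 -1.393
endloop
endfacet
facet normal -0.361 -0.088 0.928
outer loop
vertex 2.333 -1.085 -1.248
vertex 2.105 -1.676 -1.393
vertex 4.014 -2.225 -0.702
endloop
endfacet
facet normal -0.734 0.415 -0.538
outer loop
vertex 2.105 -1.676 -1.393
vertex 2.546 -1.395 -1.778
vertex 2.318 -1.986 -1.923
endloop
endfacet
facet normal -0.374 -0.858 0.352
outer loop
vertex 2.105 -1.676 -1.393
vertex 2.318 -1.986 -1.923
vertex 4.014 -2.225 -0.702
endloop
endfacet
facet normal -0.733 0.415 -0.539
outer loop
vertex 2.318 -1.986 -1.923
vertex 2.546 -1.395 -1.778
vertex 2.76 -1.705 -2.308
endloop
endfacet
facet normal 0.186 -0.883 -0.431
outer loop
vertex 2.318 -1.986 -1.923
vertex 2.76 -1.705 -2.308
vertex 4.014 -2.225 -0.702
endloop
endfacet
facet normal -0.594 -0.506 0.626
outer loop
vertex 3.082 0.798 -1.189
vertex 2.329 2.548 -0.487
vertex 2.175 0.764 -2.077
endloop
endfacet
facet normal 0.371 -0.862 -0.346
outer loop
vertex 2.911 1.392 -2.853
vertex 3.082 0.798 -1.189
vertex 2.175 0.764 -2.077
endloop
endfacet
facet normal -0.594 -0.506 0.626
outer loop
vertex 2.175 0.764 -2.077
vertex 2.329 2.548 -0.487
vertex 1.422 2.514 -1.375
endloop
endfacet
facet normal -0.714 -0.027 -0.699
outer loop
vertex 1.422 2.514 -1.375
vertex 2.911 1.392 -2.853
vertex 2.175 0.764 -2.077
endloop
endfacet
facet normal 0.714 0.027 0.699
outer loop
vertex 3.082 0.798 -1.189
vertex 3.065 3.176 -1.263
vertex 2.329 2.548 -0.487
endloop
endfacet
facet normal 0.371 -0.862 -0.346
outer loop
vertex 3.818 1.426 -1.965
vertex 3.082 0.798 -1.189
vertex 2.911 1.392 -2.853
endloop
endfacet
facet normal 0.714 0.027 0.699
outer loop
vertex 3.818 1.426 -1.965
vertex 3.065 3.176 -1.263
vertex 3.082 0.798 -1.189
endloop
endfacet
facet normal -0.371 0.862 0.346
outer loop
vertex 2.329 2.548 -0.487
vertex 3.065 3.176 -1.263
vertex 1.422 2.514 -1.375
endloop
endfacet
facet normal -0.714 -0.027 -0.699
outer loop
vertex 2.158 3.142 -2.151
vertex 2.911 1.392 -2.853
vertex 1.422 2.514 -1.375
endloop
endfacet
facet normal -0.371 0.862 0.346
outer loop
vertex 1.422 2.514 -1.375
vertex 3.065 3.176 -1.263
vertex 2.158 3.142 -2.151
endloop
endfacet
facet normal 0.594 0.506 -0.626
outer loop
vertex 2.158 3.142 -2.151
vertex 3.818 1.426 -1.965
vertex 2.911 1.392 -2.853
endloop
endfacet
facet normal 0.594 0.506 -0.626
outer loop
vertex 3.065 3.176 -1.263
vertex 3.818 1.426 -1.965
vertex 2.158 3.142 -2.151
endloop
endfacet
facet normal -0.535 0.381 -0.754
outer loop
vertex -4.157 2.304 0.26
vertex -4.43 2.645 0.626
vertex -3.95 2.747 0.337
endloop
endfacet
facet normal 0.855 -0.330 -0.401
outer loop
vertex -4.157 2.304 0.26
vertex -3.95 2.747 0.337
vertex -3.49 1.975 1.954
endloop
endfacet
facet normal -0.535 0.381 -0.754
outer loop
vertex -3.95 2.747 0.337
vertex -4.43 2.645 0.626
vertex -4.105 3.113 0.632
endloop
endfacet
facet normal 0.903 0.426 -0.054
outer loop
vertex -3.95 2.747 0.337
vertex -4.105 3.113 0.632
vertex -3.49 1.975 1.954
endloop
endfacet
facet normal -0.534 0.381 -0.755
outer loop
vertex -4.105 3.113 0.632
vertex -4.43 2.645 0.626
vertex -4.505 3.127 0.922
endloop
endfacet
facet normal 0.385 0.780 0.493
outer loop
vertex -4.105 3.113 0.632
vertex -4.505 3.127 0.922
vertex -3.49 1.975 1.954
endloop
endfacet
facet normal -0.533 0.381 -0.755
outer loop
vertex -4.505 3.127 0.922
vertex -4.43 2.645 0.626
vertex -4.849 2.778 0.989
endloop
endfacet
facet normal -0.312 0.466 0.828
outer loop
vertex -4.505 3.127 0.922
vertex -4.849 2.778 0.989
vertex -3.49 1.975 1.954
endloop
endfacet
facet normal -0.533 0.381 -0.755
outer loop
vertex -4.849 2.778 0.989
vertex -4.43 2.645 0.626
vertex -4.878 2.329 0.783
endloop
endfacet
facet normal -0.660 -0.278 0.698
outer loop
vertex -4.849 2.778 0.989
vertex -4.878 2.329 0.783
vertex -3.49 1.975 1.954
endloop
endfacet
facet normal -0.533 0.381 -0.755
outer loop
vertex -4.878 2.329 0.783
vertex -4.43 2.645 0.626
vertex -4.57 2.118 0.459
endloop
endfacet
facet normal -0.399 -0.894 0.203
outer loop
vertex -4.878 2.329 0.783
vertex -4.57 2.118 0.459
vertex -3.49 1.975 1.954
endloop
endfacet
facet normal -0.535 0.381 -0.754
outer loop
vertex -4.57 2.118 0.459
vertex -4.43 2.645 0.626
vertex -4.157 2.304 0.26
endloop
endfacet
facet normal 0.275 -0.918 -0.287
outer loop
vertex -4.57 2.118 0.459
vertex -4.157 2.304 0.26
vertex -3.49 1.975 1.954
endloop
endfacet

endsolid


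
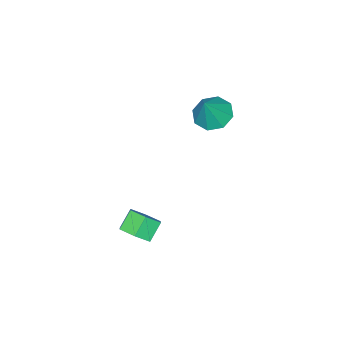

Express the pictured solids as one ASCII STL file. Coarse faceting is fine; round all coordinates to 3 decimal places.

solid 
facet normal 0.742 0.029 -0.669
outer loop
vertex 1.54 0.932 -3.689
vertex 1.072 0.545 -4.225
vertex 1.068 1.355 -4.194
endloop
endfacet
facet normal 0.332 0.852 0.404
outer loop
vertex 1.54 0.932 -3.689
vertex 1.068 1.355 -4.194
vertex 0.776 0.902 -2.999
endloop
endfacet
facet normal 0.330 0.853 0.404
outer loop
vertex 0.776 0.902 -2.999
vertex 1.068 1.355 -4.194
vertex 0.304 1.324 -3.504
endloop
endfacet
facet normal -0.742 -0.029 0.669
outer loop
vertex 0.776 0.902 -2.999
vertex 0.304 1.324 -3.504
vertex 0.308 0.515 -3.535
endloop
endfacet
facet normal 0.742 0.029 -0.669
outer loop
vertex 1.068 1.355 -4.194
vertex 1.072 0.545 -4.225
vertex 0.6 0.968 -4.73
endloop
endfacet
facet normal -0.340 0.878 -0.337
outer loop
vertex 1.068 1.355 -4.194
vertex 0.6 0.968 -4.73
vertex 0.304 1.324 -3.504
endloop
endfacet
facet normal -0.340 0.878 -0.337
outer loop
vertex 0.304 1.324 -3.504
vertex 0.6 0.968 -4.73
vertex -0.164 0.937 -4.04
endloop
endfacet
facet normal -0.742 -0.029 0.669
outer loop
vertex 0.304 1.324 -3.504
vertex -0.164 0.937 -4.04
vertex 0.308 0.515 -3.535
endloop
endfacet
facet normal 0.742 0.029 -0.669
outer loop
vertex 0.6 0.968 -4.73
vertex 1.072 0.545 -4.225
vertex 0.604 0.158 -4.761
endloop
endfacet
facet normal -0.671 0.025 -0.741
outer loop
vertex 0.6 0.968 -4.73
vertex 0.604 0.158 -4.761
vertex -0.164 0.937 -4.04
endloop
endfacet
facet normal -0.671 0.025 -0.741
outer loop
vertex -0.164 0.937 -4.04
vertex 0.604 0.158 -4.761
vertex -0.16 0.128 -4.071
endloop
endfacet
facet normal -0.742 -0.029 0.669
outer loop
vertex -0.164 0.937 -4.04
vertex -0.16 0.128 -4.071
vertex 0.308 0.515 -3.535
endloop
endfacet
facet normal 0.742 0.029 -0.669
outer loop
vertex 0.604 0.158 -4.761
vertex 1.072 0.545 -4.225
vertex 1.076 -0.264 -4.256
endloop
endfacet
facet normal -0.331 -0.853 -0.404
outer loop
vertex 0.604 0.158 -4.761
vertex 1.076 -0.264 -4.256
vertex -0.16 0.128 -4.071
endloop
endfacet
facet normal -0.331 -0.852 -0.405
outer loop
vertex -0.16 0.128 -4.071
vertex 1.076 -0.264 -4.256
vertex 0.312 -0.295 -3.566
endloop
endfacet
facet normal -0.742 -0.029 0.669
outer loop
vertex -0.16 0.128 -4.071
vertex 0.312 -0.295 -3.566
vertex 0.308 0.515 -3.535
endloop
endfacet
facet normal 0.742 0.029 -0.669
outer loop
vertex 1.076 -0.264 -4.256
vertex 1.072 0.545 -4.225
vertex 1.544 0.123 -3.72
endloop
endfacet
facet normal 0.340 -0.878 0.337
outer loop
vertex 1.076 -0.264 -4.256
vertex 1.544 0.123 -3.72
vertex 0.312 -0.295 -3.566
endloop
endfacet
facet normal 0.340 -0.878 0.337
outer loop
vertex 0.312 -0.295 -3.566
vertex 1.544 0.123 -3.72
vertex 0.78 0.092 -3.03
endloop
endfacet
facet normal -0.742 -0.029 0.669
outer loop
vertex 0.312 -0.295 -3.566
vertex 0.78 0.092 -3.03
vertex 0.308 0.515 -3.535
endloop
endfacet
facet normal 0.742 0.029 -0.669
outer loop
vertex 1.544 0.123 -3.72
vertex 1.072 0.545 -4.225
vertex 1.54 0.932 -3.689
endloop
endfacet
facet normal 0.671 -0.025 0.741
outer loop
vertex 1.544 0.123 -3.72
vertex 1.54 0.932 -3.689
vertex 0.78 0.092 -3.03
endloop
endfacet
facet normal 0.671 -0.025 0.741
outer loop
vertex 0.78 0.092 -3.03
vertex 1.54 0.932 -3.689
vertex 0.776 0.902 -2.999
endloop
endfacet
facet normal -0.742 -0.029 0.669
outer loop
vertex 0.78 0.092 -3.03
vertex 0.776 0.902 -2.999
vertex 0.308 0.515 -3.535
endloop
endfacet
facet normal -0.517 -0.081 -0.852
outer loop
vertex -2.807 1.35 0.465
vertex -3.538 1.078 0.934
vertex -3.212 1.882 0.66
endloop
endfacet
facet normal 0.799 0.601 0.021
outer loop
vertex -2.807 1.35 0.465
vertex -3.212 1.882 0.66
vertex -2.742 1.202 2.246
endloop
endfacet
facet normal -0.516 -0.081 -0.853
outer loop
vertex -3.212 1.882 0.66
vertex -3.538 1.078 0.934
vertex -3.808 1.943 1.015
endloop
endfacet
facet normal 0.277 0.910 0.308
outer loop
vertex -3.212 1.882 0.66
vertex -3.808 1.943 1.015
vertex -2.742 1.202 2.246
endloop
endfacet
facet normal -0.517 -0.081 -0.852
outer loop
vertex -3.808 1.943 1.015
vertex -3.538 1.078 0.934
vertex -4.246 1.497 1.323
endloop
endfacet
facet normal -0.262 0.709 0.654
outer loop
vertex -3.808 1.943 1.015
vertex -4.246 1.497 1.323
vertex -2.742 1.202 2.246
endloop
endfacet
facet normal -0.516 -0.080 -0.853
outer loop
vertex -4.246 1.497 1.323
vertex -3.538 1.078 0.934
vertex -4.269 0.805 1.402
endloop
endfacet
facet normal -0.503 0.115 0.857
outer loop
vertex -4.246 1.497 1.323
vertex -4.269 0.805 1.402
vertex -2.742 1.202 2.246
endloop
endfacet
facet normal -0.516 -0.081 -0.853
outer loop
vertex -4.269 0.805 1.402
vertex -3.538 1.078 0.934
vertex -3.863 0.273 1.207
endloop
endfacet
facet normal -0.304 -0.524 0.796
outer loop
vertex -4.269 0.805 1.402
vertex -3.863 0.273 1.207
vertex -2.742 1.202 2.246
endloop
endfacet
facet normal -0.516 -0.081 -0.853
outer loop
vertex -3.863 0.273 1.207
vertex -3.538 1.078 0.934
vertex -3.267 0.213 0.852
endloop
endfacet
facet normal 0.219 -0.833 0.508
outer loop
vertex -3.863 0.273 1.207
vertex -3.267 0.213 0.852
vertex -2.742 1.202 2.246
endloop
endfacet
facet normal -0.517 -0.081 -0.852
outer loop
vertex -3.267 0.213 0.852
vertex -3.538 1.078 0.934
vertex -2.83 0.659 0.544
endloop
endfacet
facet normal 0.758 -0.631 0.162
outer loop
vertex -3.267 0.213 0.852
vertex -2.83 0.659 0.544
vertex -2.742 1.202 2.246
endloop
endfacet
facet normal -0.517 -0.080 -0.852
outer loop
vertex -2.83 0.659 0.544
vertex -3.538 1.078 0.934
vertex -2.807 1.35 0.465
endloop
endfacet
facet normal 0.999 -0.038 -0.040
outer loop
vertex -2.83 0.659 0.544
vertex -2.807 1.35 0.465
vertex -2.742 1.202 2.246
endloop
endfacet

endsolid


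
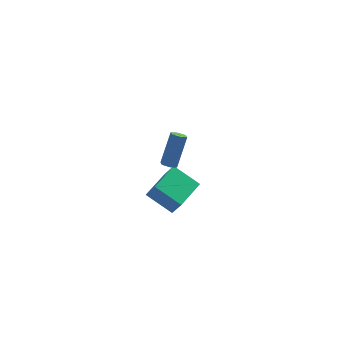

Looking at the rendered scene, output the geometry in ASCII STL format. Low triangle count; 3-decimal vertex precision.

solid 
facet normal -0.720 0.492 0.489
outer loop
vertex 0.406 2.527 -2.264
vertex 1.723 4.208 -2.015
vertex -0.056 3.07 -3.492
endloop
endfacet
facet normal -0.612 -0.782 -0.116
outer loop
vertex 1.377 2.092 -4.465
vertex 0.406 2.527 -2.264
vertex -0.056 3.07 -3.492
endloop
endfacet
facet normal -0.721 0.491 0.489
outer loop
vertex -0.056 3.07 -3.492
vertex 1.723 4.208 -2.015
vertex 1.26 4.752 -3.243
endloop
endfacet
facet normal -0.326 0.383 -0.864
outer loop
vertex 1.26 4.752 -3.243
vertex 1.377 2.092 -4.465
vertex -0.056 3.07 -3.492
endloop
endfacet
facet normal 0.326 -0.383 0.864
outer loop
vertex 0.406 2.527 -2.264
vertex 3.156 3.23 -2.988
vertex 1.723 4.208 -2.015
endloop
endfacet
facet normal -0.612 -0.782 -0.116
outer loop
vertex 1.84 1.548 -3.237
vertex 0.406 2.527 -2.264
vertex 1.377 2.092 -4.465
endloop
endfacet
facet normal 0.325 -0.383 0.865
outer loop
vertex 1.84 1.548 -3.237
vertex 3.156 3.23 -2.988
vertex 0.406 2.527 -2.264
endloop
endfacet
facet normal 0.612 0.782 0.116
outer loop
vertex 1.723 4.208 -2.015
vertex 3.156 3.23 -2.988
vertex 1.26 4.752 -3.243
endloop
endfacet
facet normal -0.325 0.383 -0.865
outer loop
vertex 2.694 3.773 -4.216
vertex 1.377 2.092 -4.465
vertex 1.26 4.752 -3.243
endloop
endfacet
facet normal 0.612 0.782 0.115
outer loop
vertex 1.26 4.752 -3.243
vertex 3.156 3.23 -2.988
vertex 2.694 3.773 -4.216
endloop
endfacet
facet normal 0.720 -0.492 -0.489
outer loop
vertex 2.694 3.773 -4.216
vertex 1.84 1.548 -3.237
vertex 1.377 2.092 -4.465
endloop
endfacet
facet normal 0.721 -0.492 -0.489
outer loop
vertex 3.156 3.23 -2.988
vertex 1.84 1.548 -3.237
vertex 2.694 3.773 -4.216
endloop
endfacet
facet normal -0.318 -0.418 -0.851
outer loop
vertex 1.236 -1.328 3.04
vertex 0.813 -1.063 3.068
vertex 1.21 -0.876 2.828
endloop
endfacet
facet normal 0.947 -0.091 -0.309
outer loop
vertex 1.236 -1.328 3.04
vertex 1.21 -0.876 2.828
vertex 1.91 -0.443 4.844
endloop
endfacet
facet normal 0.947 -0.091 -0.309
outer loop
vertex 1.91 -0.443 4.844
vertex 1.21 -0.876 2.828
vertex 1.884 0.009 4.632
endloop
endfacet
facet normal 0.319 0.417 0.851
outer loop
vertex 1.91 -0.443 4.844
vertex 1.884 0.009 4.632
vertex 1.487 -0.177 4.872
endloop
endfacet
facet normal -0.318 -0.417 -0.851
outer loop
vertex 1.21 -0.876 2.828
vertex 0.813 -1.063 3.068
vertex 0.787 -0.61 2.856
endloop
endfacet
facet normal 0.429 0.737 -0.522
outer loop
vertex 1.21 -0.876 2.828
vertex 0.787 -0.61 2.856
vertex 1.884 0.009 4.632
endloop
endfacet
facet normal 0.429 0.737 -0.522
outer loop
vertex 1.884 0.009 4.632
vertex 0.787 -0.61 2.856
vertex 1.461 0.275 4.66
endloop
endfacet
facet normal 0.319 0.417 0.851
outer loop
vertex 1.884 0.009 4.632
vertex 1.461 0.275 4.66
vertex 1.487 -0.177 4.872
endloop
endfacet
facet normal -0.318 -0.417 -0.851
outer loop
vertex 0.787 -0.61 2.856
vertex 0.813 -1.063 3.068
vertex 0.39 -0.797 3.096
endloop
endfacet
facet normal -0.519 0.828 -0.213
outer loop
vertex 0.787 -0.61 2.856
vertex 0.39 -0.797 3.096
vertex 1.461 0.275 4.66
endloop
endfacet
facet normal -0.519 0.828 -0.213
outer loop
vertex 1.461 0.275 4.66
vertex 0.39 -0.797 3.096
vertex 1.064 0.088 4.9
endloop
endfacet
facet normal 0.318 0.418 0.851
outer loop
vertex 1.461 0.275 4.66
vertex 1.064 0.088 4.9
vertex 1.487 -0.177 4.872
endloop
endfacet
facet normal -0.319 -0.417 -0.851
outer loop
vertex 0.39 -0.797 3.096
vertex 0.813 -1.063 3.068
vertex 0.416 -1.249 3.308
endloop
endfacet
facet normal -0.947 0.091 0.309
outer loop
vertex 0.39 -0.797 3.096
vertex 0.416 -1.249 3.308
vertex 1.064 0.088 4.9
endloop
endfacet
facet normal -0.947 0.091 0.309
outer loop
vertex 1.064 0.088 4.9
vertex 0.416 -1.249 3.308
vertex 1.09 -0.364 5.112
endloop
endfacet
facet normal 0.318 0.418 0.851
outer loop
vertex 1.064 0.088 4.9
vertex 1.09 -0.364 5.112
vertex 1.487 -0.177 4.872
endloop
endfacet
facet normal -0.319 -0.417 -0.851
outer loop
vertex 0.416 -1.249 3.308
vertex 0.813 -1.063 3.068
vertex 0.839 -1.515 3.28
endloop
endfacet
facet normal -0.429 -0.737 0.522
outer loop
vertex 0.416 -1.249 3.308
vertex 0.839 -1.515 3.28
vertex 1.09 -0.364 5.112
endloop
endfacet
facet normal -0.429 -0.737 0.522
outer loop
vertex 1.09 -0.364 5.112
vertex 0.839 -1.515 3.28
vertex 1.513 -0.63 5.084
endloop
endfacet
facet normal 0.318 0.417 0.851
outer loop
vertex 1.09 -0.364 5.112
vertex 1.513 -0.63 5.084
vertex 1.487 -0.177 4.872
endloop
endfacet
facet normal -0.318 -0.418 -0.851
outer loop
vertex 0.839 -1.515 3.28
vertex 0.813 -1.063 3.068
vertex 1.236 -1.328 3.04
endloop
endfacet
facet normal 0.519 -0.828 0.213
outer loop
vertex 0.839 -1.515 3.28
vertex 1.236 -1.328 3.04
vertex 1.513 -0.63 5.084
endloop
endfacet
facet normal 0.519 -0.828 0.213
outer loop
vertex 1.513 -0.63 5.084
vertex 1.236 -1.328 3.04
vertex 1.91 -0.443 4.844
endloop
endfacet
facet normal 0.318 0.417 0.851
outer loop
vertex 1.513 -0.63 5.084
vertex 1.91 -0.443 4.844
vertex 1.487 -0.177 4.872
endloop
endfacet

endsolid


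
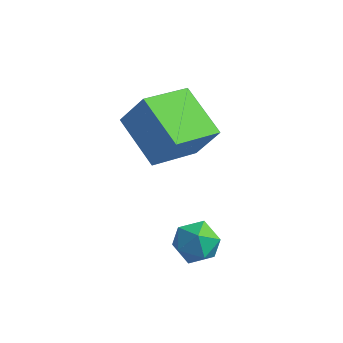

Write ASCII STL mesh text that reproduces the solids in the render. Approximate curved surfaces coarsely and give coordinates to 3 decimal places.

solid 
facet normal -0.130 0.972 0.196
outer loop
vertex 2.778 -0.312 -2.609
vertex 2.074 -0.432 -2.48
vertex 2.555 -0.477 -1.939
endloop
endfacet
facet normal 0.532 0.764 0.365
outer loop
vertex 2.778 -0.312 -2.609
vertex 2.555 -0.477 -1.939
vertex 3.162 -0.774 -2.203
endloop
endfacet
facet normal 0.837 0.499 -0.224
outer loop
vertex 2.778 -0.312 -2.609
vertex 3.162 -0.774 -2.203
vertex 3.056 -0.912 -2.907
endloop
endfacet
facet normal 0.363 0.544 -0.756
outer loop
vertex 2.778 -0.312 -2.609
vertex 3.056 -0.912 -2.907
vertex 2.384 -0.701 -3.078
endloop
endfacet
facet normal -0.234 0.836 -0.497
outer loop
vertex 2.778 -0.312 -2.609
vertex 2.384 -0.701 -3.078
vertex 2.074 -0.432 -2.48
endloop
endfacet
facet normal 0.483 0.237 0.843
outer loop
vertex 3.162 -0.774 -2.203
vertex 2.555 -0.477 -1.939
vertex 2.696 -1.179 -1.822
endloop
endfacet
facet normal -0.588 0.573 0.571
outer loop
vertex 2.555 -0.477 -1.939
vertex 2.074 -0.432 -2.48
vertex 2.024 -0.968 -1.993
endloop
endfacet
facet normal -0.757 0.352 -0.551
outer loop
vertex 2.074 -0.432 -2.48
vertex 2.384 -0.701 -3.078
vertex 1.918 -1.106 -2.697
endloop
endfacet
facet normal 0.209 -0.120 -0.970
outer loop
vertex 2.384 -0.701 -3.078
vertex 3.056 -0.912 -2.907
vertex 2.525 -1.403 -2.961
endloop
endfacet
facet normal 0.976 -0.191 -0.110
outer loop
vertex 3.056 -0.912 -2.907
vertex 3.162 -0.774 -2.203
vertex 3.006 -1.448 -2.42
endloop
endfacet
facet normal -0.363 -0.544 0.756
outer loop
vertex 2.302 -1.568 -2.291
vertex 2.696 -1.179 -1.822
vertex 2.024 -0.968 -1.993
endloop
endfacet
facet normal -0.837 -0.499 0.224
outer loop
vertex 2.302 -1.568 -2.291
vertex 2.024 -0.968 -1.993
vertex 1.918 -1.106 -2.697
endloop
endfacet
facet normal -0.532 -0.764 -0.365
outer loop
vertex 2.302 -1.568 -2.291
vertex 1.918 -1.106 -2.697
vertex 2.525 -1.403 -2.961
endloop
endfacet
facet normal 0.130 -0.972 -0.196
outer loop
vertex 2.302 -1.568 -2.291
vertex 2.525 -1.403 -2.961
vertex 3.006 -1.448 -2.42
endloop
endfacet
facet normal 0.234 -0.836 0.497
outer loop
vertex 2.302 -1.568 -2.291
vertex 3.006 -1.448 -2.42
vertex 2.696 -1.179 -1.822
endloop
endfacet
facet normal -0.209 0.120 0.970
outer loop
vertex 2.024 -0.968 -1.993
vertex 2.696 -1.179 -1.822
vertex 2.555 -0.477 -1.939
endloop
endfacet
facet normal -0.976 0.191 0.110
outer loop
vertex 1.918 -1.106 -2.697
vertex 2.024 -0.968 -1.993
vertex 2.074 -0.432 -2.48
endloop
endfacet
facet normal -0.483 -0.237 -0.843
outer loop
vertex 2.525 -1.403 -2.961
vertex 1.918 -1.106 -2.697
vertex 2.384 -0.701 -3.078
endloop
endfacet
facet normal 0.588 -0.573 -0.571
outer loop
vertex 3.006 -1.448 -2.42
vertex 2.525 -1.403 -2.961
vertex 3.056 -0.912 -2.907
endloop
endfacet
facet normal 0.757 -0.352 0.551
outer loop
vertex 2.696 -1.179 -1.822
vertex 3.006 -1.448 -2.42
vertex 3.162 -0.774 -2.203
endloop
endfacet
facet normal -0.507 -0.126 -0.853
outer loop
vertex 0.589 0.445 -1.229
vertex -0.781 1.287 -0.538
vertex 1.217 1.954 -1.825
endloop
endfacet
facet normal 0.783 -0.482 -0.395
outer loop
vertex 1.861 2.113 -0.742
vertex 0.589 0.445 -1.229
vertex 1.217 1.954 -1.825
endloop
endfacet
facet normal -0.507 -0.125 -0.853
outer loop
vertex 1.217 1.954 -1.825
vertex -0.781 1.287 -0.538
vertex -0.153 2.796 -1.133
endloop
endfacet
facet normal 0.361 0.868 -0.342
outer loop
vertex -0.153 2.796 -1.133
vertex 1.861 2.113 -0.742
vertex 1.217 1.954 -1.825
endloop
endfacet
facet normal -0.361 -0.868 0.342
outer loop
vertex 0.589 0.445 -1.229
vertex -0.137 1.446 0.545
vertex -0.781 1.287 -0.538
endloop
endfacet
facet normal 0.782 -0.481 -0.395
outer loop
vertex 1.233 0.604 -0.147
vertex 0.589 0.445 -1.229
vertex 1.861 2.113 -0.742
endloop
endfacet
facet normal -0.361 -0.868 0.342
outer loop
vertex 1.233 0.604 -0.147
vertex -0.137 1.446 0.545
vertex 0.589 0.445 -1.229
endloop
endfacet
facet normal -0.783 0.481 0.395
outer loop
vertex -0.781 1.287 -0.538
vertex -0.137 1.446 0.545
vertex -0.153 2.796 -1.133
endloop
endfacet
facet normal 0.361 0.868 -0.342
outer loop
vertex 0.491 2.955 -0.051
vertex 1.861 2.113 -0.742
vertex -0.153 2.796 -1.133
endloop
endfacet
facet normal -0.782 0.482 0.395
outer loop
vertex -0.153 2.796 -1.133
vertex -0.137 1.446 0.545
vertex 0.491 2.955 -0.051
endloop
endfacet
facet normal 0.507 0.125 0.853
outer loop
vertex 0.491 2.955 -0.051
vertex 1.233 0.604 -0.147
vertex 1.861 2.113 -0.742
endloop
endfacet
facet normal 0.508 0.125 0.852
outer loop
vertex -0.137 1.446 0.545
vertex 1.233 0.604 -0.147
vertex 0.491 2.955 -0.051
endloop
endfacet

endsolid


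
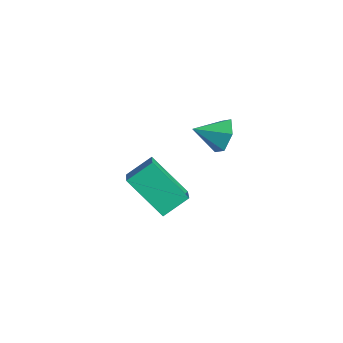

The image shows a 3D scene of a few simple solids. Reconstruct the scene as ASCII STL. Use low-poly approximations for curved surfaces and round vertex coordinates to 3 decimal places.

solid 
facet normal 0.278 0.867 -0.413
outer loop
vertex 4.017 3.529 2.498
vertex 3.378 3.475 1.955
vertex 3.271 3.861 2.693
endloop
endfacet
facet normal 0.180 -0.165 0.970
outer loop
vertex 4.017 3.529 2.498
vertex 3.271 3.861 2.693
vertex 3.022 2.365 2.485
endloop
endfacet
facet normal 0.278 0.867 -0.413
outer loop
vertex 3.271 3.861 2.693
vertex 3.378 3.475 1.955
vertex 2.632 3.808 2.151
endloop
endfacet
facet normal -0.647 0.002 0.763
outer loop
vertex 3.271 3.861 2.693
vertex 2.632 3.808 2.151
vertex 3.022 2.365 2.485
endloop
endfacet
facet normal 0.278 0.867 -0.414
outer loop
vertex 2.632 3.808 2.151
vertex 3.378 3.475 1.955
vertex 2.739 3.421 1.413
endloop
endfacet
facet normal -0.965 -0.262 -0.003
outer loop
vertex 2.632 3.808 2.151
vertex 2.739 3.421 1.413
vertex 3.022 2.365 2.485
endloop
endfacet
facet normal 0.278 0.867 -0.414
outer loop
vertex 2.739 3.421 1.413
vertex 3.378 3.475 1.955
vertex 3.485 3.088 1.217
endloop
endfacet
facet normal -0.456 -0.691 -0.561
outer loop
vertex 2.739 3.421 1.413
vertex 3.485 3.088 1.217
vertex 3.022 2.365 2.485
endloop
endfacet
facet normal 0.279 0.867 -0.414
outer loop
vertex 3.485 3.088 1.217
vertex 3.378 3.475 1.955
vertex 4.124 3.142 1.76
endloop
endfacet
facet normal 0.373 -0.858 -0.353
outer loop
vertex 3.485 3.088 1.217
vertex 4.124 3.142 1.76
vertex 3.022 2.365 2.485
endloop
endfacet
facet normal 0.279 0.867 -0.414
outer loop
vertex 4.124 3.142 1.76
vertex 3.378 3.475 1.955
vertex 4.017 3.529 2.498
endloop
endfacet
facet normal 0.690 -0.595 0.412
outer loop
vertex 4.124 3.142 1.76
vertex 4.017 3.529 2.498
vertex 3.022 2.365 2.485
endloop
endfacet
facet normal -0.613 -0.418 0.671
outer loop
vertex 0.974 0.557 -1.51
vertex 1.007 1.663 -0.79
vertex -0.195 1.077 -2.254
endloop
endfacet
facet normal -0.025 -0.838 -0.545
outer loop
vertex 1.153 1.997 -3.73
vertex 0.974 0.557 -1.51
vertex -0.195 1.077 -2.254
endloop
endfacet
facet normal -0.613 -0.418 0.671
outer loop
vertex -0.195 1.077 -2.254
vertex 1.007 1.663 -0.79
vertex -0.162 2.183 -1.534
endloop
endfacet
facet normal -0.790 0.351 -0.503
outer loop
vertex -0.162 2.183 -1.534
vertex 1.153 1.997 -3.73
vertex -0.195 1.077 -2.254
endloop
endfacet
facet normal 0.790 -0.351 0.503
outer loop
vertex 0.974 0.557 -1.51
vertex 2.355 2.583 -2.266
vertex 1.007 1.663 -0.79
endloop
endfacet
facet normal -0.025 -0.838 -0.545
outer loop
vertex 2.322 1.477 -2.986
vertex 0.974 0.557 -1.51
vertex 1.153 1.997 -3.73
endloop
endfacet
facet normal 0.790 -0.351 0.503
outer loop
vertex 2.322 1.477 -2.986
vertex 2.355 2.583 -2.266
vertex 0.974 0.557 -1.51
endloop
endfacet
facet normal 0.025 0.838 0.545
outer loop
vertex 1.007 1.663 -0.79
vertex 2.355 2.583 -2.266
vertex -0.162 2.183 -1.534
endloop
endfacet
facet normal -0.790 0.351 -0.503
outer loop
vertex 1.186 3.103 -3.01
vertex 1.153 1.997 -3.73
vertex -0.162 2.183 -1.534
endloop
endfacet
facet normal 0.025 0.838 0.545
outer loop
vertex -0.162 2.183 -1.534
vertex 2.355 2.583 -2.266
vertex 1.186 3.103 -3.01
endloop
endfacet
facet normal 0.613 0.418 -0.671
outer loop
vertex 1.186 3.103 -3.01
vertex 2.322 1.477 -2.986
vertex 1.153 1.997 -3.73
endloop
endfacet
facet normal 0.613 0.418 -0.671
outer loop
vertex 2.355 2.583 -2.266
vertex 2.322 1.477 -2.986
vertex 1.186 3.103 -3.01
endloop
endfacet

endsolid


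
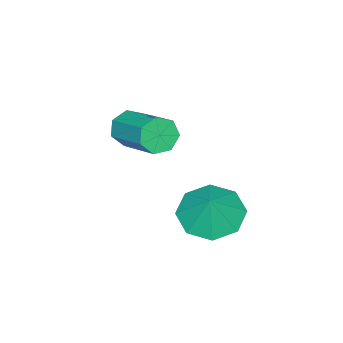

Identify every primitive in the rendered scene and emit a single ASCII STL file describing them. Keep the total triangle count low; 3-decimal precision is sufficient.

solid 
facet normal -0.371 -0.840 -0.396
outer loop
vertex -1.409 -0.648 2.785
vertex -1.753 -0.714 3.247
vertex -1.862 -0.432 2.752
endloop
endfacet
facet normal 0.225 0.333 -0.916
outer loop
vertex -1.409 -0.648 2.785
vertex -1.862 -0.432 2.752
vertex -0.803 0.72 3.431
endloop
endfacet
facet normal 0.225 0.333 -0.916
outer loop
vertex -0.803 0.72 3.431
vertex -1.862 -0.432 2.752
vertex -1.256 0.936 3.398
endloop
endfacet
facet normal 0.371 0.840 0.396
outer loop
vertex -0.803 0.72 3.431
vertex -1.256 0.936 3.398
vertex -1.147 0.654 3.893
endloop
endfacet
facet normal -0.372 -0.839 -0.396
outer loop
vertex -1.862 -0.432 2.752
vertex -1.753 -0.714 3.247
vertex -2.233 -0.428 3.092
endloop
endfacet
facet normal -0.564 0.543 -0.622
outer loop
vertex -1.862 -0.432 2.752
vertex -2.233 -0.428 3.092
vertex -1.256 0.936 3.398
endloop
endfacet
facet normal -0.564 0.543 -0.622
outer loop
vertex -1.256 0.936 3.398
vertex -2.233 -0.428 3.092
vertex -1.627 0.94 3.738
endloop
endfacet
facet normal 0.372 0.839 0.396
outer loop
vertex -1.256 0.936 3.398
vertex -1.627 0.94 3.738
vertex -1.147 0.654 3.893
endloop
endfacet
facet normal -0.371 -0.839 -0.398
outer loop
vertex -2.233 -0.428 3.092
vertex -1.753 -0.714 3.247
vertex -2.243 -0.64 3.548
endloop
endfacet
facet normal -0.928 0.345 0.140
outer loop
vertex -2.233 -0.428 3.092
vertex -2.243 -0.64 3.548
vertex -1.627 0.94 3.738
endloop
endfacet
facet normal -0.928 0.345 0.139
outer loop
vertex -1.627 0.94 3.738
vertex -2.243 -0.64 3.548
vertex -1.637 0.729 4.195
endloop
endfacet
facet normal 0.372 0.839 0.396
outer loop
vertex -1.627 0.94 3.738
vertex -1.637 0.729 4.195
vertex -1.147 0.654 3.893
endloop
endfacet
facet normal -0.371 -0.840 -0.397
outer loop
vertex -2.243 -0.64 3.548
vertex -1.753 -0.714 3.247
vertex -1.884 -0.907 3.778
endloop
endfacet
facet normal -0.594 -0.113 0.796
outer loop
vertex -2.243 -0.64 3.548
vertex -1.884 -0.907 3.778
vertex -1.637 0.729 4.195
endloop
endfacet
facet normal -0.592 -0.114 0.798
outer loop
vertex -1.637 0.729 4.195
vertex -1.884 -0.907 3.778
vertex -1.277 0.461 4.424
endloop
endfacet
facet normal 0.373 0.839 0.396
outer loop
vertex -1.637 0.729 4.195
vertex -1.277 0.461 4.424
vertex -1.147 0.654 3.893
endloop
endfacet
facet normal -0.372 -0.839 -0.397
outer loop
vertex -1.884 -0.907 3.778
vertex -1.753 -0.714 3.247
vertex -1.426 -1.029 3.607
endloop
endfacet
facet normal 0.189 -0.487 0.853
outer loop
vertex -1.884 -0.907 3.778
vertex -1.426 -1.029 3.607
vertex -1.277 0.461 4.424
endloop
endfacet
facet normal 0.188 -0.487 0.853
outer loop
vertex -1.277 0.461 4.424
vertex -1.426 -1.029 3.607
vertex -0.82 0.339 4.254
endloop
endfacet
facet normal 0.372 0.840 0.396
outer loop
vertex -1.277 0.461 4.424
vertex -0.82 0.339 4.254
vertex -1.147 0.654 3.893
endloop
endfacet
facet normal -0.372 -0.839 -0.396
outer loop
vertex -1.426 -1.029 3.607
vertex -1.753 -0.714 3.247
vertex -1.215 -0.914 3.165
endloop
endfacet
facet normal 0.828 -0.493 0.267
outer loop
vertex -1.426 -1.029 3.607
vertex -1.215 -0.914 3.165
vertex -0.82 0.339 4.254
endloop
endfacet
facet normal 0.828 -0.493 0.267
outer loop
vertex -0.82 0.339 4.254
vertex -1.215 -0.914 3.165
vertex -0.609 0.454 3.812
endloop
endfacet
facet normal 0.372 0.840 0.396
outer loop
vertex -0.82 0.339 4.254
vertex -0.609 0.454 3.812
vertex -1.147 0.654 3.893
endloop
endfacet
facet normal -0.372 -0.839 -0.397
outer loop
vertex -1.215 -0.914 3.165
vertex -1.753 -0.714 3.247
vertex -1.409 -0.648 2.785
endloop
endfacet
facet normal 0.844 -0.128 -0.520
outer loop
vertex -1.215 -0.914 3.165
vertex -1.409 -0.648 2.785
vertex -0.609 0.454 3.812
endloop
endfacet
facet normal 0.845 -0.129 -0.520
outer loop
vertex -0.609 0.454 3.812
vertex -1.409 -0.648 2.785
vertex -0.803 0.72 3.431
endloop
endfacet
facet normal 0.372 0.839 0.397
outer loop
vertex -0.609 0.454 3.812
vertex -0.803 0.72 3.431
vertex -1.147 0.654 3.893
endloop
endfacet
facet normal -0.444 -0.253 -0.860
outer loop
vertex -1.557 2.006 0.141
vertex -2.2 1.529 0.613
vertex -2.12 2.406 0.314
endloop
endfacet
facet normal 0.608 0.768 0.202
outer loop
vertex -1.557 2.006 0.141
vertex -2.12 2.406 0.314
vertex -1.74 1.791 1.507
endloop
endfacet
facet normal -0.443 -0.253 -0.860
outer loop
vertex -2.12 2.406 0.314
vertex -2.2 1.529 0.613
vertex -2.73 2.291 0.662
endloop
endfacet
facet normal 0.080 0.896 0.436
outer loop
vertex -2.12 2.406 0.314
vertex -2.73 2.291 0.662
vertex -1.74 1.791 1.507
endloop
endfacet
facet normal -0.443 -0.253 -0.860
outer loop
vertex -2.73 2.291 0.662
vertex -2.2 1.529 0.613
vertex -3.03 1.73 0.981
endloop
endfacet
facet normal -0.328 0.593 0.735
outer loop
vertex -2.73 2.291 0.662
vertex -3.03 1.73 0.981
vertex -1.74 1.791 1.507
endloop
endfacet
facet normal -0.443 -0.252 -0.861
outer loop
vertex -3.03 1.73 0.981
vertex -2.2 1.529 0.613
vertex -2.844 1.051 1.084
endloop
endfacet
facet normal -0.379 0.037 0.925
outer loop
vertex -3.03 1.73 0.981
vertex -2.844 1.051 1.084
vertex -1.74 1.791 1.507
endloop
endfacet
facet normal -0.442 -0.253 -0.861
outer loop
vertex -2.844 1.051 1.084
vertex -2.2 1.529 0.613
vertex -2.281 0.652 0.912
endloop
endfacet
facet normal -0.043 -0.446 0.894
outer loop
vertex -2.844 1.051 1.084
vertex -2.281 0.652 0.912
vertex -1.74 1.791 1.507
endloop
endfacet
facet normal -0.444 -0.252 -0.860
outer loop
vertex -2.281 0.652 0.912
vertex -2.2 1.529 0.613
vertex -1.671 0.766 0.564
endloop
endfacet
facet normal 0.484 -0.575 0.660
outer loop
vertex -2.281 0.652 0.912
vertex -1.671 0.766 0.564
vertex -1.74 1.791 1.507
endloop
endfacet
facet normal -0.443 -0.252 -0.860
outer loop
vertex -1.671 0.766 0.564
vertex -2.2 1.529 0.613
vertex -1.371 1.327 0.245
endloop
endfacet
facet normal 0.892 -0.272 0.361
outer loop
vertex -1.671 0.766 0.564
vertex -1.371 1.327 0.245
vertex -1.74 1.791 1.507
endloop
endfacet
facet normal -0.443 -0.253 -0.860
outer loop
vertex -1.371 1.327 0.245
vertex -2.2 1.529 0.613
vertex -1.557 2.006 0.141
endloop
endfacet
facet normal 0.943 0.285 0.171
outer loop
vertex -1.371 1.327 0.245
vertex -1.557 2.006 0.141
vertex -1.74 1.791 1.507
endloop
endfacet

endsolid


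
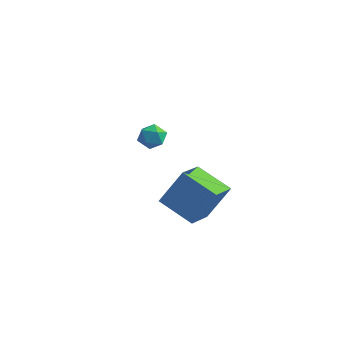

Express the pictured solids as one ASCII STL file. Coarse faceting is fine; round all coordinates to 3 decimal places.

solid 
facet normal 0.104 0.863 0.495
outer loop
vertex -2.072 1.315 -3.317
vertex -1.944 0.9 -2.621
vertex -1.31 1.1 -3.103
endloop
endfacet
facet normal 0.315 0.931 -0.185
outer loop
vertex -2.072 1.315 -3.317
vertex -1.31 1.1 -3.103
vertex -1.553 1.027 -3.883
endloop
endfacet
facet normal -0.237 0.761 -0.604
outer loop
vertex -2.072 1.315 -3.317
vertex -1.553 1.027 -3.883
vertex -2.335 0.783 -3.884
endloop
endfacet
facet normal -0.788 0.587 -0.186
outer loop
vertex -2.072 1.315 -3.317
vertex -2.335 0.783 -3.884
vertex -2.577 0.705 -3.104
endloop
endfacet
facet normal -0.577 0.650 0.494
outer loop
vertex -2.072 1.315 -3.317
vertex -2.577 0.705 -3.104
vertex -1.944 0.9 -2.621
endloop
endfacet
facet normal 0.836 0.458 -0.303
outer loop
vertex -1.553 1.027 -3.883
vertex -1.31 1.1 -3.103
vertex -1.103 0.435 -3.536
endloop
endfacet
facet normal 0.495 0.348 0.796
outer loop
vertex -1.31 1.1 -3.103
vertex -1.944 0.9 -2.621
vertex -1.345 0.357 -2.756
endloop
endfacet
facet normal -0.607 0.004 0.794
outer loop
vertex -1.944 0.9 -2.621
vertex -2.577 0.705 -3.104
vertex -2.127 0.113 -2.757
endloop
endfacet
facet normal -0.948 -0.097 -0.304
outer loop
vertex -2.577 0.705 -3.104
vertex -2.335 0.783 -3.884
vertex -2.37 0.04 -3.537
endloop
endfacet
facet normal -0.056 0.183 -0.982
outer loop
vertex -2.335 0.783 -3.884
vertex -1.553 1.027 -3.883
vertex -1.736 0.24 -4.019
endloop
endfacet
facet normal 0.788 -0.587 0.186
outer loop
vertex -1.608 -0.175 -3.323
vertex -1.103 0.435 -3.536
vertex -1.345 0.357 -2.756
endloop
endfacet
facet normal 0.237 -0.761 0.604
outer loop
vertex -1.608 -0.175 -3.323
vertex -1.345 0.357 -2.756
vertex -2.127 0.113 -2.757
endloop
endfacet
facet normal -0.315 -0.931 0.185
outer loop
vertex -1.608 -0.175 -3.323
vertex -2.127 0.113 -2.757
vertex -2.37 0.04 -3.537
endloop
endfacet
facet normal -0.104 -0.863 -0.495
outer loop
vertex -1.608 -0.175 -3.323
vertex -2.37 0.04 -3.537
vertex -1.736 0.24 -4.019
endloop
endfacet
facet normal 0.577 -0.650 -0.494
outer loop
vertex -1.608 -0.175 -3.323
vertex -1.736 0.24 -4.019
vertex -1.103 0.435 -3.536
endloop
endfacet
facet normal 0.948 0.097 0.304
outer loop
vertex -1.345 0.357 -2.756
vertex -1.103 0.435 -3.536
vertex -1.31 1.1 -3.103
endloop
endfacet
facet normal 0.056 -0.183 0.982
outer loop
vertex -2.127 0.113 -2.757
vertex -1.345 0.357 -2.756
vertex -1.944 0.9 -2.621
endloop
endfacet
facet normal -0.836 -0.458 0.303
outer loop
vertex -2.37 0.04 -3.537
vertex -2.127 0.113 -2.757
vertex -2.577 0.705 -3.104
endloop
endfacet
facet normal -0.495 -0.348 -0.796
outer loop
vertex -1.736 0.24 -4.019
vertex -2.37 0.04 -3.537
vertex -2.335 0.783 -3.884
endloop
endfacet
facet normal 0.607 -0.004 -0.794
outer loop
vertex -1.103 0.435 -3.536
vertex -1.736 0.24 -4.019
vertex -1.553 1.027 -3.883
endloop
endfacet
facet normal -0.378 -0.337 -0.862
outer loop
vertex 2.714 -4.823 -3.429
vertex 2.426 -3.262 -3.913
vertex 4.542 -4.743 -4.261
endloop
endfacet
facet normal 0.174 -0.941 0.292
outer loop
vertex 5.354 -4.018 -2.407
vertex 2.714 -4.823 -3.429
vertex 4.542 -4.743 -4.261
endloop
endfacet
facet normal -0.378 -0.337 -0.862
outer loop
vertex 4.542 -4.743 -4.261
vertex 2.426 -3.262 -3.913
vertex 4.254 -3.182 -4.745
endloop
endfacet
facet normal 0.910 0.040 -0.414
outer loop
vertex 4.254 -3.182 -4.745
vertex 5.354 -4.018 -2.407
vertex 4.542 -4.743 -4.261
endloop
endfacet
facet normal -0.910 -0.040 0.414
outer loop
vertex 2.714 -4.823 -3.429
vertex 3.238 -2.537 -2.059
vertex 2.426 -3.262 -3.913
endloop
endfacet
facet normal 0.174 -0.941 0.292
outer loop
vertex 3.526 -4.098 -1.575
vertex 2.714 -4.823 -3.429
vertex 5.354 -4.018 -2.407
endloop
endfacet
facet normal -0.910 -0.040 0.414
outer loop
vertex 3.526 -4.098 -1.575
vertex 3.238 -2.537 -2.059
vertex 2.714 -4.823 -3.429
endloop
endfacet
facet normal -0.174 0.941 -0.292
outer loop
vertex 2.426 -3.262 -3.913
vertex 3.238 -2.537 -2.059
vertex 4.254 -3.182 -4.745
endloop
endfacet
facet normal 0.910 0.040 -0.414
outer loop
vertex 5.066 -2.457 -2.891
vertex 5.354 -4.018 -2.407
vertex 4.254 -3.182 -4.745
endloop
endfacet
facet normal -0.174 0.941 -0.292
outer loop
vertex 4.254 -3.182 -4.745
vertex 3.238 -2.537 -2.059
vertex 5.066 -2.457 -2.891
endloop
endfacet
facet normal 0.378 0.337 0.862
outer loop
vertex 5.066 -2.457 -2.891
vertex 3.526 -4.098 -1.575
vertex 5.354 -4.018 -2.407
endloop
endfacet
facet normal 0.378 0.337 0.862
outer loop
vertex 3.238 -2.537 -2.059
vertex 3.526 -4.098 -1.575
vertex 5.066 -2.457 -2.891
endloop
endfacet

endsolid
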